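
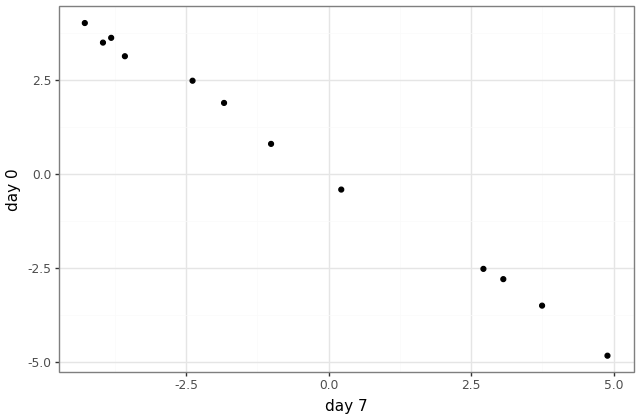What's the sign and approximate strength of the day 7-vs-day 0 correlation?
negative, strong

Points are negatively correlated; strong (|r| ≈ 1.0).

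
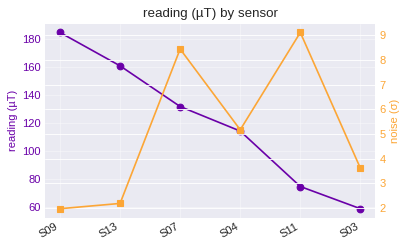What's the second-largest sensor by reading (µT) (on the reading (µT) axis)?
S13

Top 3 (on the reading (µT) axis): S09 ≈ 180, S13 ≈ 160, S07 ≈ 140.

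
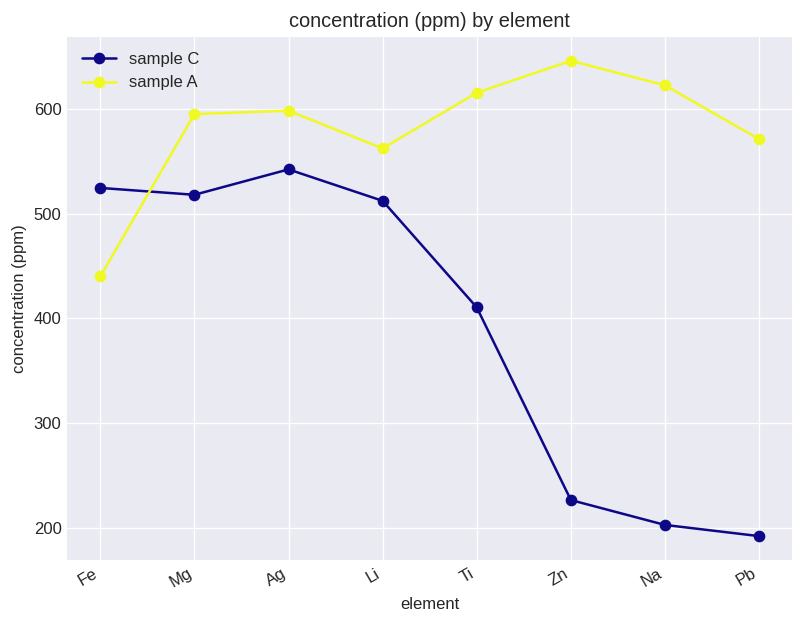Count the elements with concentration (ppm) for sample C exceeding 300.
5

Above 300: Fe, Mg, Ag, Li, Ti.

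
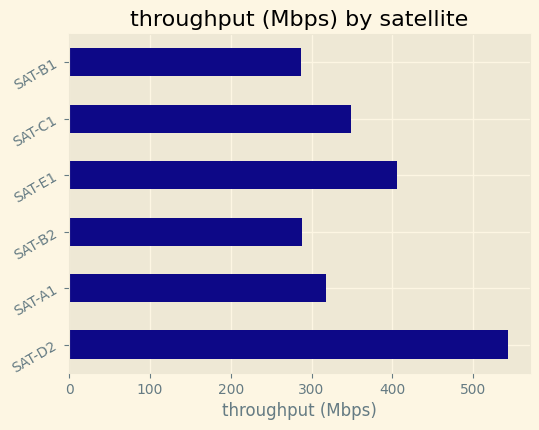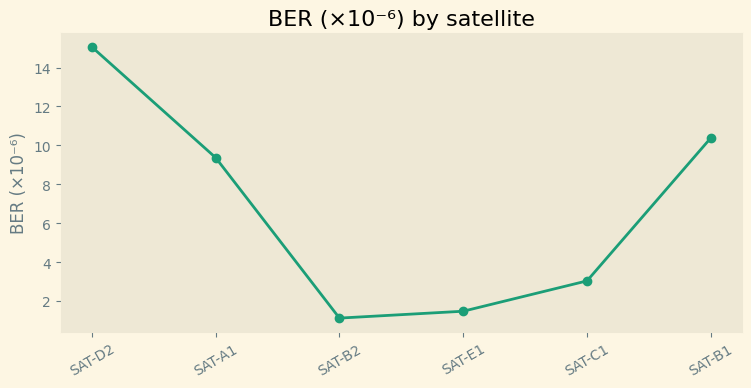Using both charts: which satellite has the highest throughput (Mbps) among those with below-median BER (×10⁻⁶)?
Chart 2 median BER (×10⁻⁶) ≈ 6; below-median satellites: SAT-B2, SAT-E1, SAT-C1. Among those, SAT-E1 has the highest throughput (Mbps) (≈ 400).

SAT-E1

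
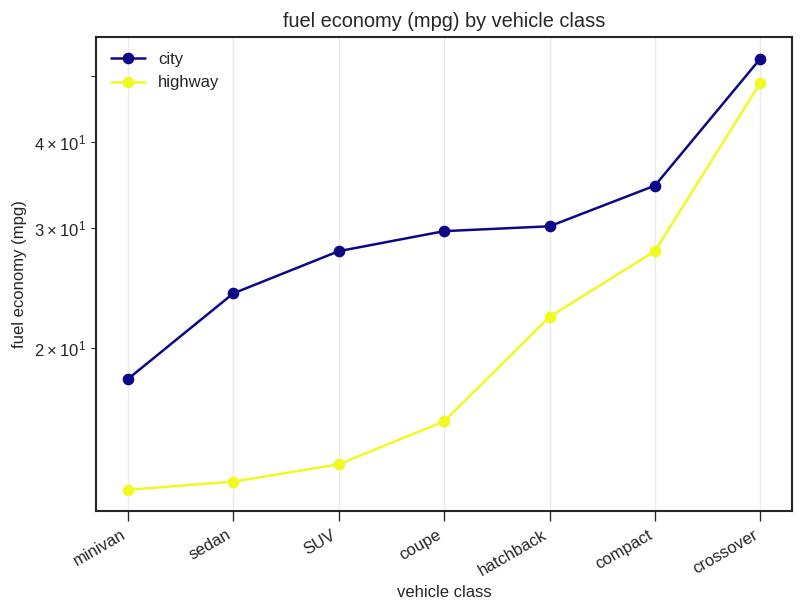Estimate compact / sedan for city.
compact ≈ 35, sedan ≈ 25; 35/25 ≈ 1.4.

≈ 1.4×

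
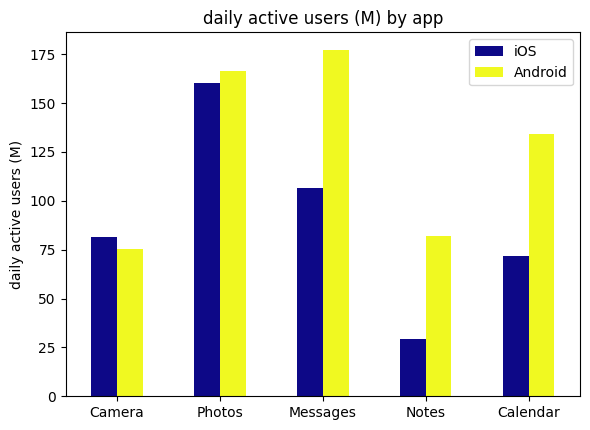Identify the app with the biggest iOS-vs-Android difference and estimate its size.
Messages, ≈ 80 M

Messages: iOS ≈ 100, Android ≈ 180 → gap ≈ 80. Next-largest (Calendar) is only ≈ 60.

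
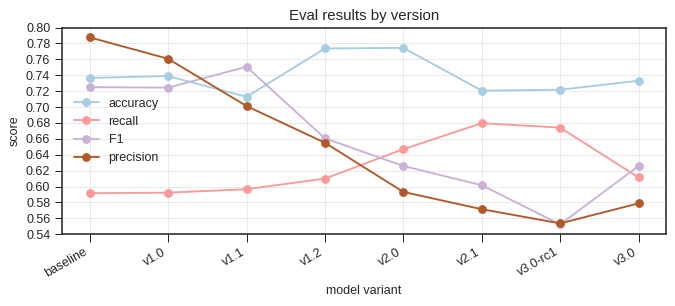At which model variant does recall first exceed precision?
v2.0

v1.2: recall ≈ 0.62 vs precision ≈ 0.66 (not yet); v2.0: recall ≈ 0.64 vs precision ≈ 0.60 (first crossover).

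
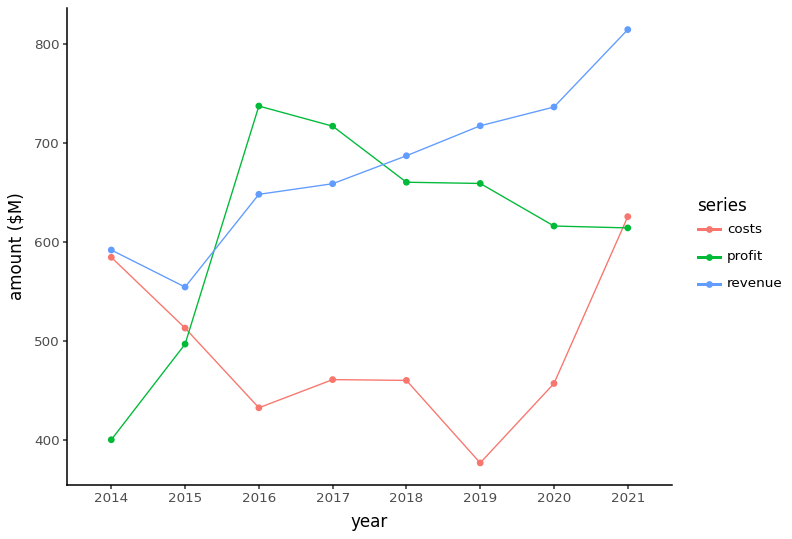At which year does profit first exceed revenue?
2016

2015: profit ≈ 500 vs revenue ≈ 550 (not yet); 2016: profit ≈ 750 vs revenue ≈ 650 (first crossover).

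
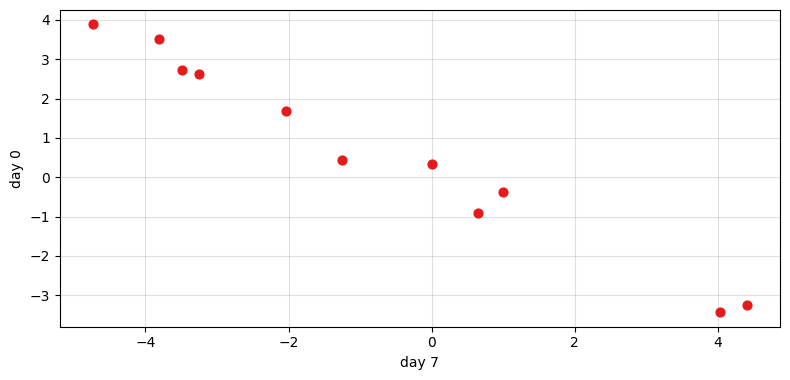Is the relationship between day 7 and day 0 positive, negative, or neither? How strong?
Points are negatively correlated; strong (|r| ≈ 1.0).

negative, strong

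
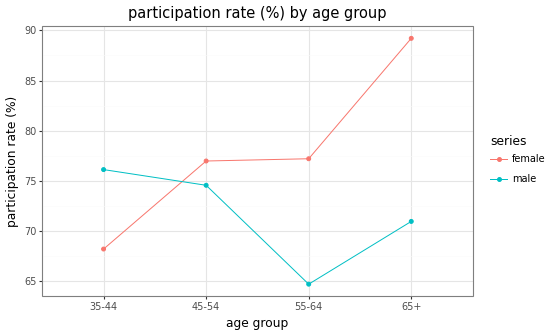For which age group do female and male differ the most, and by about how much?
65+, ≈ 20 %

65+: female ≈ 90, male ≈ 70 → gap ≈ 20. Next-largest (55-64) is only ≈ 10.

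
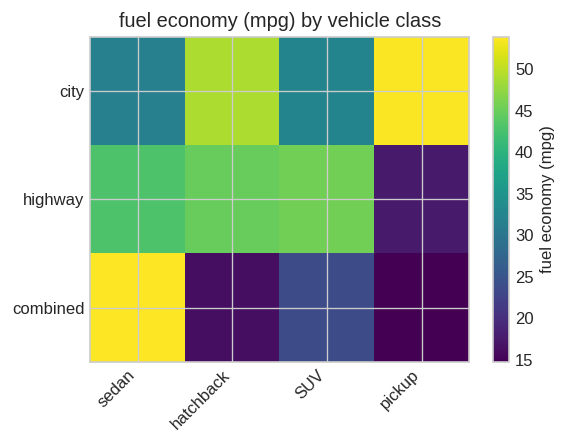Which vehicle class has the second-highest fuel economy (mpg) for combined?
SUV

Top 3 for combined: sedan ≈ 55, SUV ≈ 25, hatchback ≈ 15.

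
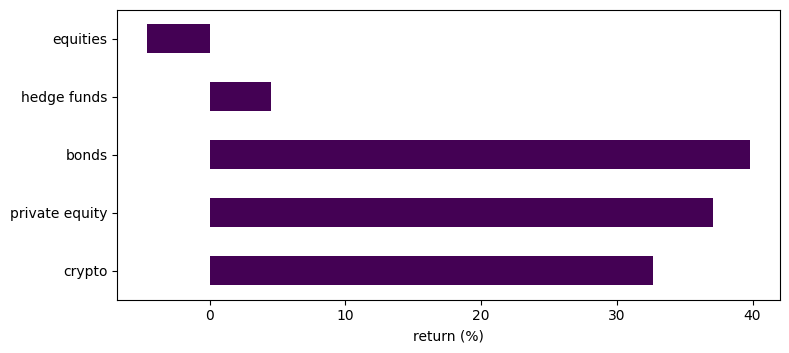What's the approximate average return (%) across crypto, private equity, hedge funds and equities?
≈ 18

(35 + 35 + 5 + -5) / 4 ≈ 18.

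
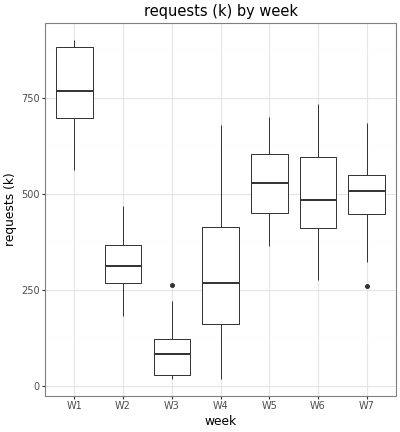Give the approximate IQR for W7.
Q3 ≈ 500, Q1 ≈ 400; IQR ≈ 100.

≈ 100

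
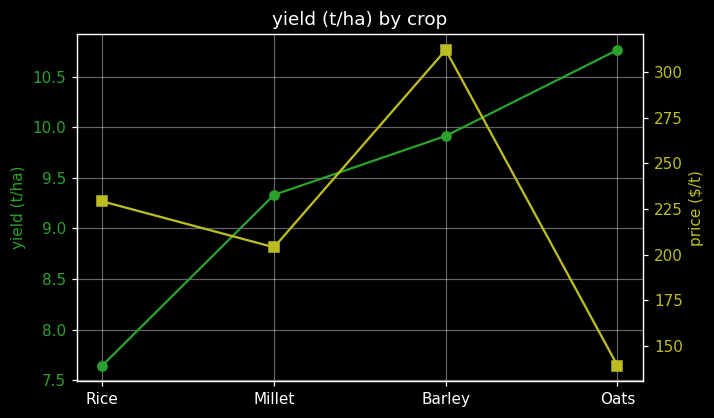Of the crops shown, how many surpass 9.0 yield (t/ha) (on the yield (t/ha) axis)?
3

Above 9.0: Millet, Barley, Oats.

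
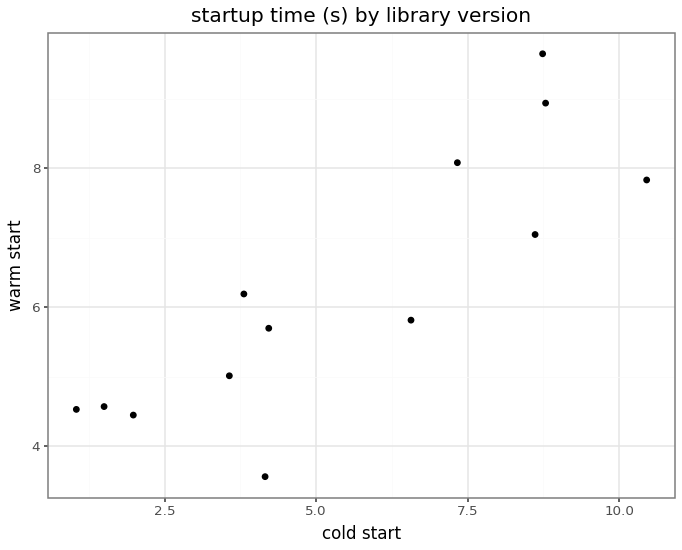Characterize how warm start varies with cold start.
Points are positively correlated; strong (|r| ≈ 0.8).

positive, strong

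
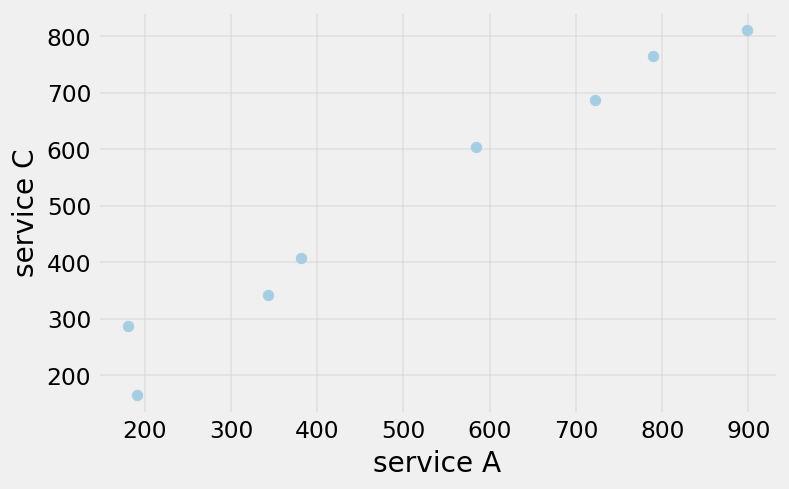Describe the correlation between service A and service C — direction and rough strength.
positive, strong

Points are positively correlated; strong (|r| ≈ 1.0).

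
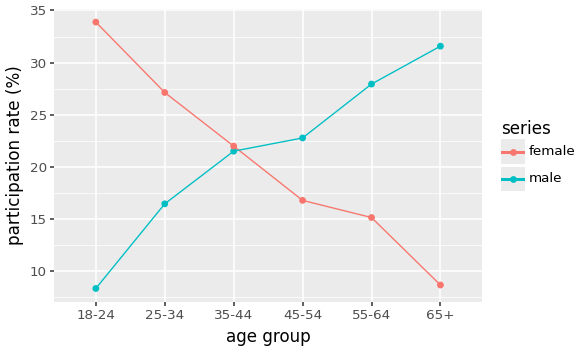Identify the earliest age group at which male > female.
35-44: male ≈ 20 vs female ≈ 20 (not yet); 45-54: male ≈ 25 vs female ≈ 15 (first crossover).

45-54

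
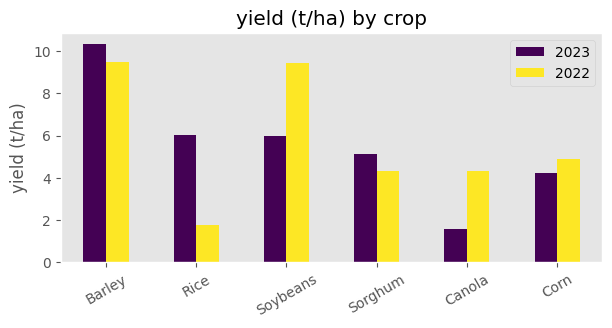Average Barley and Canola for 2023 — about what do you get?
≈ 6

(10 + 2) / 2 ≈ 6.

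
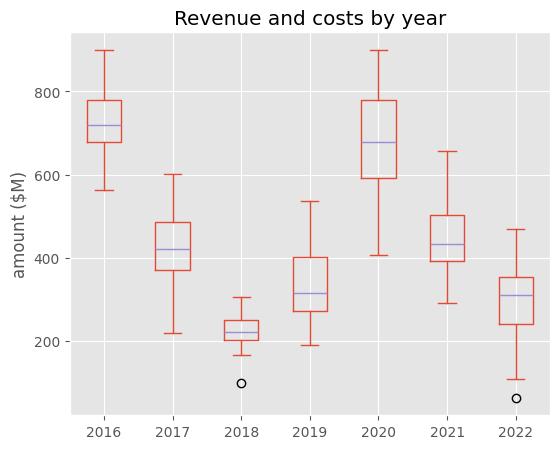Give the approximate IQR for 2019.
≈ 150

Q3 ≈ 400, Q1 ≈ 250; IQR ≈ 150.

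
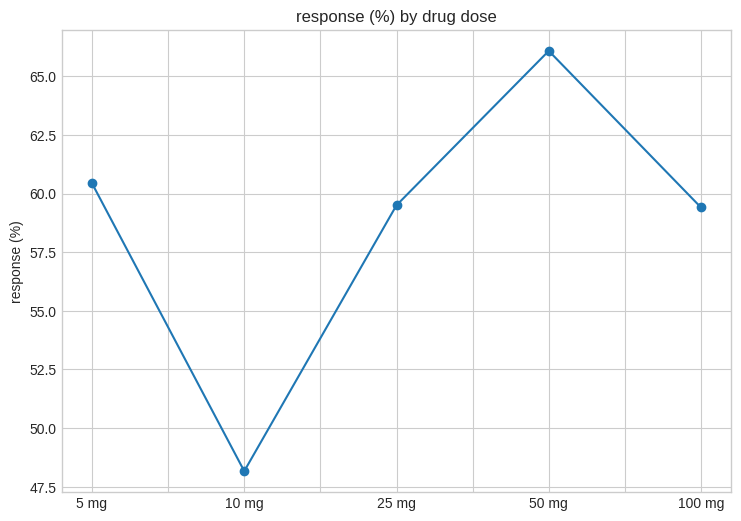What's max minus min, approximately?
≈ 18

Max 50 mg ≈ 66, min 10 mg ≈ 48; range ≈ 18.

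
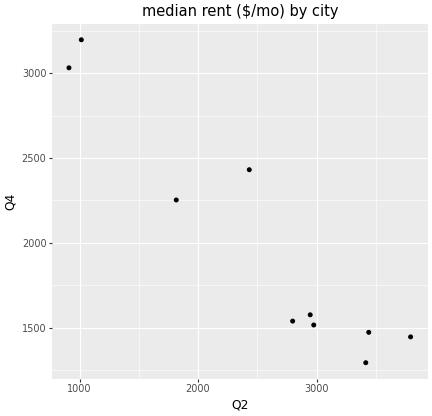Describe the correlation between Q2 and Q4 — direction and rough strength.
Points are negatively correlated; strong (|r| ≈ 0.9).

negative, strong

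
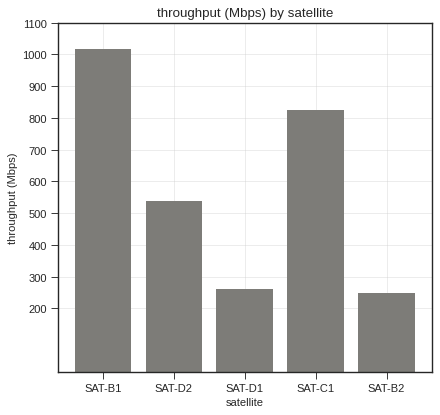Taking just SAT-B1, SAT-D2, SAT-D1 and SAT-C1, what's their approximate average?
≈ 650

(1000 + 500 + 300 + 800) / 4 ≈ 650.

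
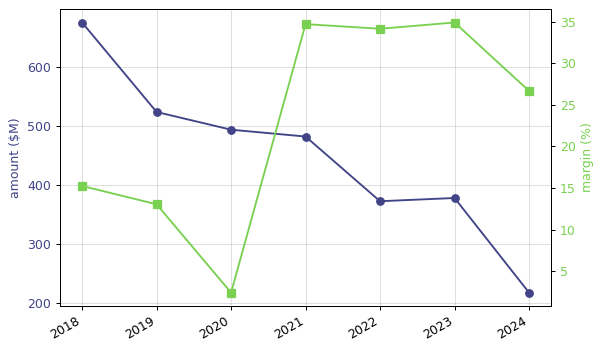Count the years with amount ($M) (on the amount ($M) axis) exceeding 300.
6

Above 300: 2018, 2019, 2020, 2021, 2022, 2023.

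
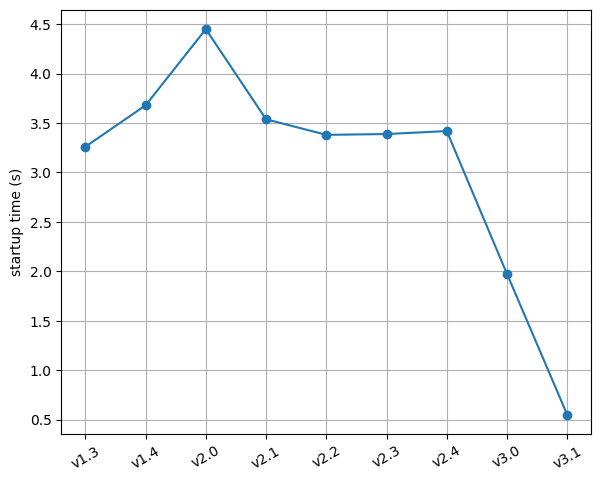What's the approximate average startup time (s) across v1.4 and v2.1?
≈ 3.5

(3.5 + 3.5) / 2 ≈ 3.5.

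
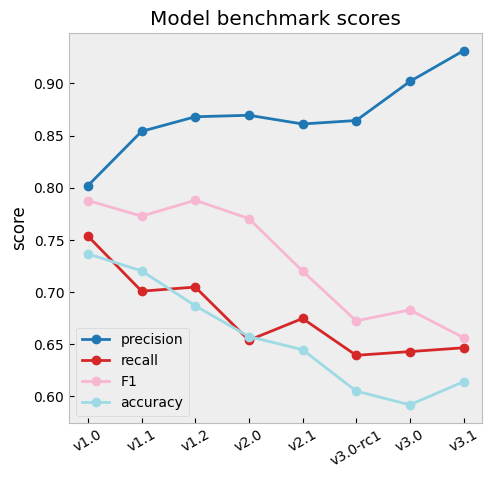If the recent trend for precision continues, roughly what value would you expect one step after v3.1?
Last three: 0.85, 0.90, 0.95 → slope ≈ 0.05/step → next ≈ 1.

≈ 1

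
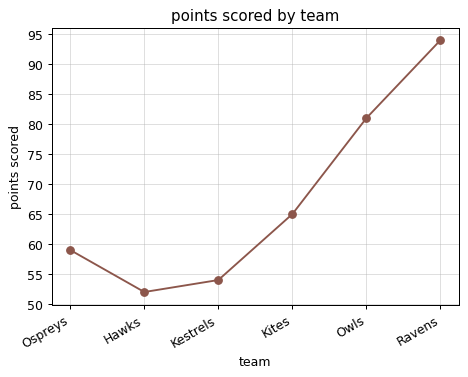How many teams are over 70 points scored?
2

Above 70: Owls, Ravens.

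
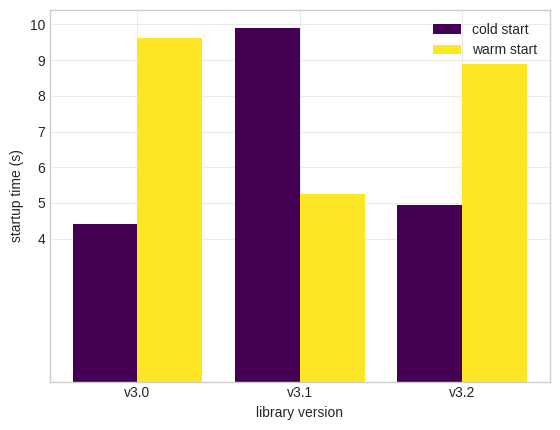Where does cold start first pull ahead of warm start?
v3.1

v3.0: cold start ≈ 4 vs warm start ≈ 10 (not yet); v3.1: cold start ≈ 10 vs warm start ≈ 5 (first crossover).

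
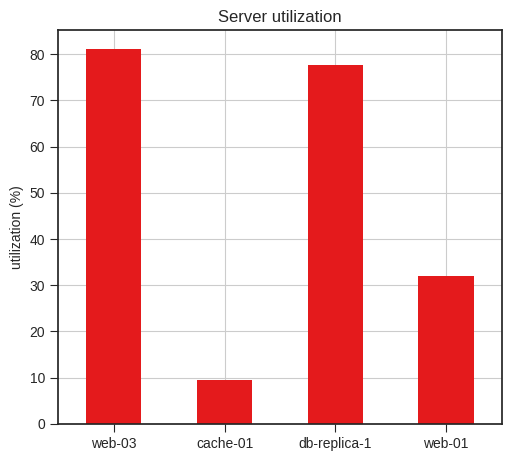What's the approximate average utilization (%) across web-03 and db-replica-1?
(80 + 80) / 2 ≈ 80.

≈ 80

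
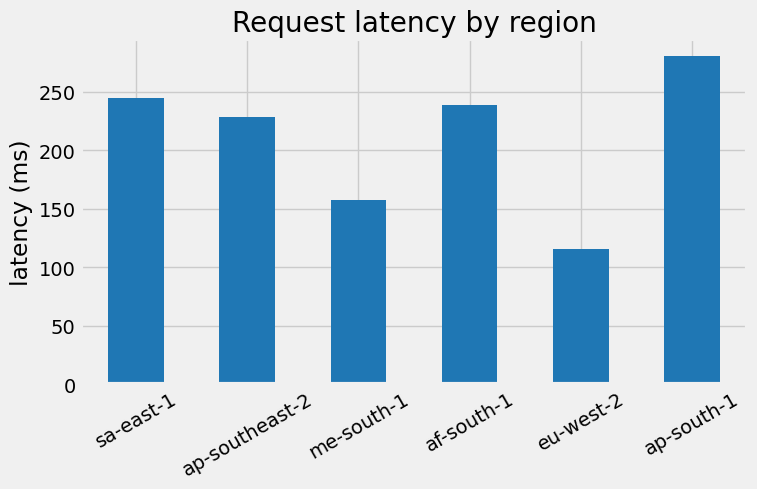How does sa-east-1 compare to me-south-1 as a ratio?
≈ 1.67×

sa-east-1 ≈ 250, me-south-1 ≈ 150; 250/150 ≈ 1.67.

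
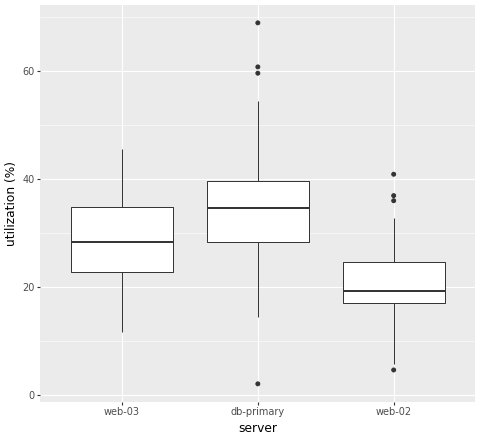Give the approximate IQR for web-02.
Q3 ≈ 24, Q1 ≈ 16; IQR ≈ 8.

≈ 8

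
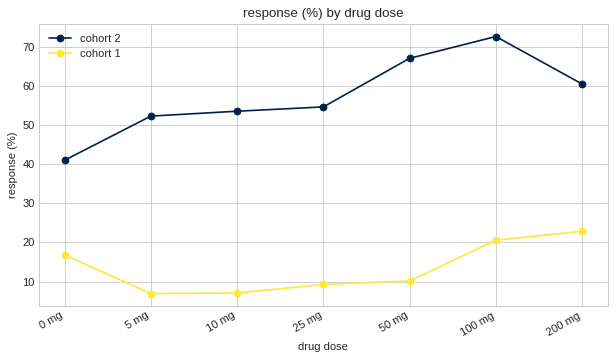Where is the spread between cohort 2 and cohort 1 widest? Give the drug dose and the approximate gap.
50 mg, ≈ 60 %

50 mg: cohort 2 ≈ 70, cohort 1 ≈ 10 → gap ≈ 60. Next-largest (100 mg) is only ≈ 50.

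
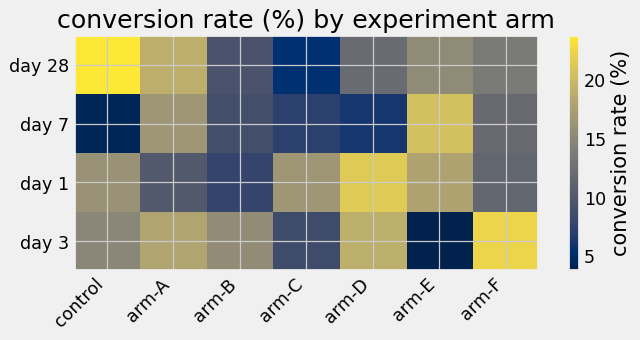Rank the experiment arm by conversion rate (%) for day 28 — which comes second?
arm-A

Top 3 for day 28: control ≈ 24, arm-A ≈ 18, arm-E ≈ 16.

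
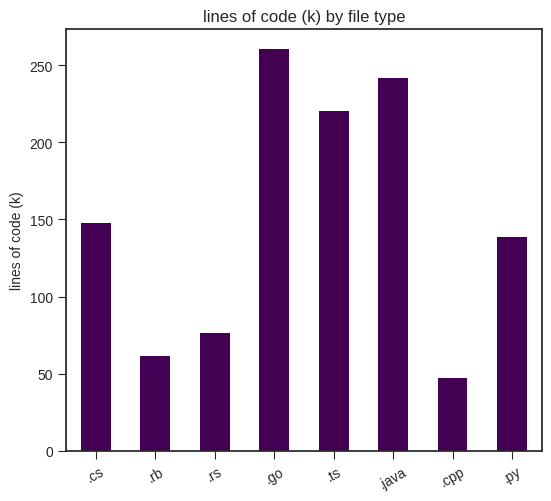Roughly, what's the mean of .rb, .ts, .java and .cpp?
(50 + 225 + 250 + 50) / 4 ≈ 144.

≈ 144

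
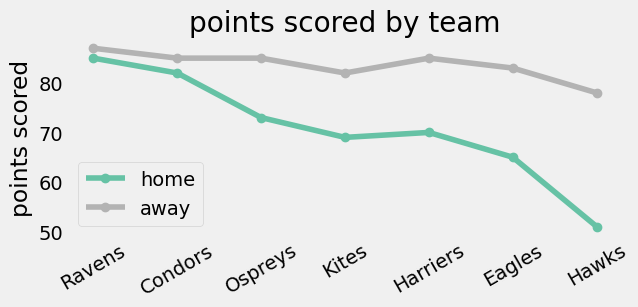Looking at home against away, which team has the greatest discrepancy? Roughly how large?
Hawks: home ≈ 50, away ≈ 80 → gap ≈ 30. Next-largest (Eagles) is only ≈ 20.

Hawks, ≈ 30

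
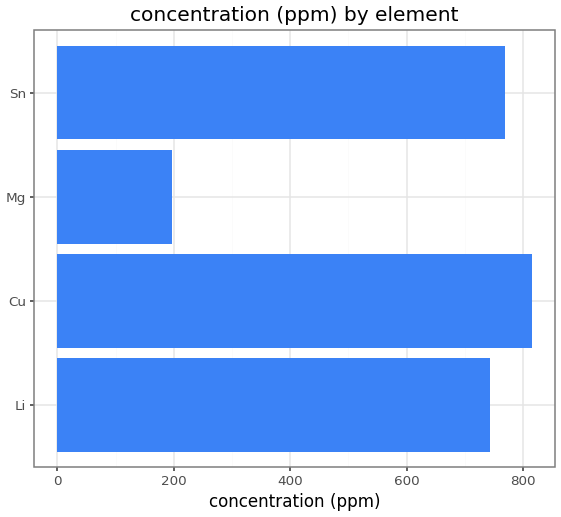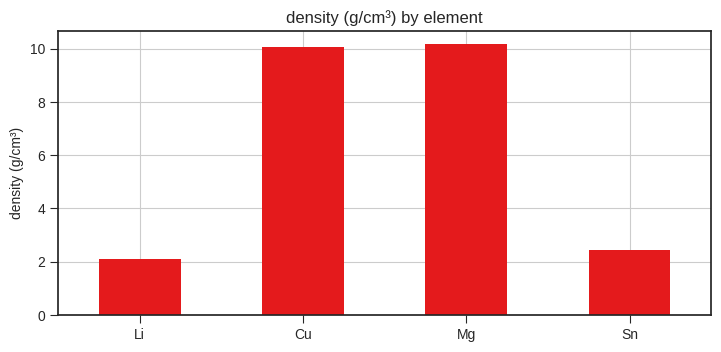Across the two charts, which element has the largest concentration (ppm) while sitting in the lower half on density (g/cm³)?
Chart 2 median density (g/cm³) ≈ 6; below-median elements: Li, Sn. Among those, Sn has the highest concentration (ppm) (≈ 800).

Sn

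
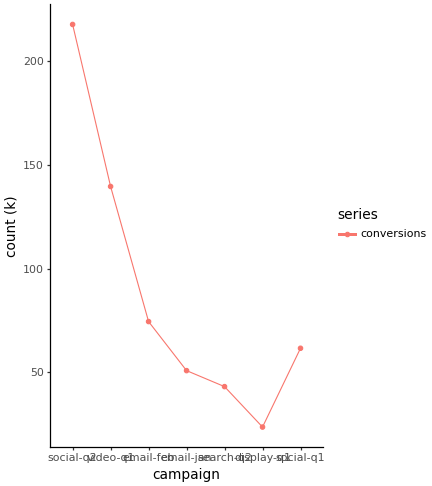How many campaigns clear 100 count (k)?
2

Above 100: social-q2, video-q1.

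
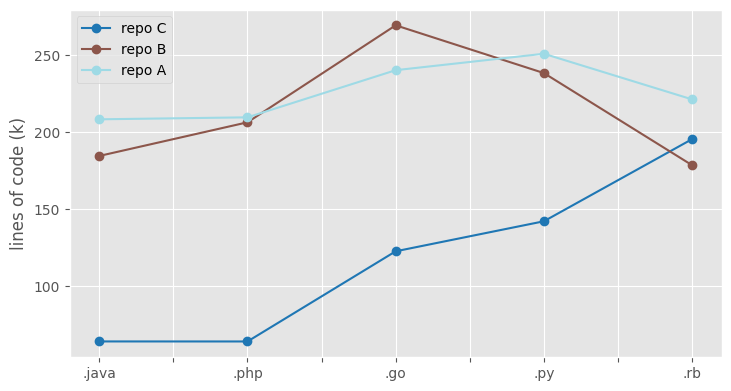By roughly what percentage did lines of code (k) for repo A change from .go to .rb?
.go ≈ 240, .rb ≈ 220; (220 − 240) / 240 ≈ -8.3%.

≈ -8.3%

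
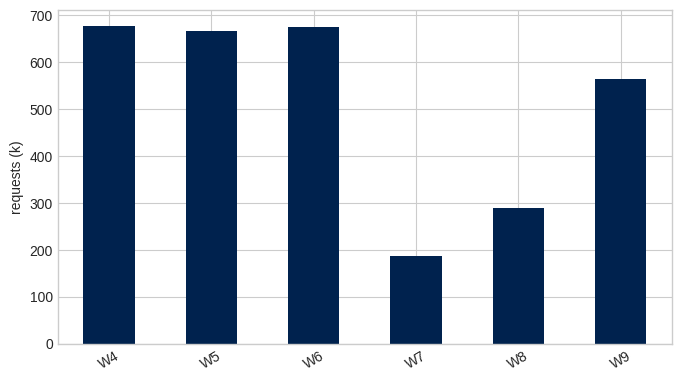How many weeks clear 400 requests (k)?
Above 400: W4, W5, W6, W9.

4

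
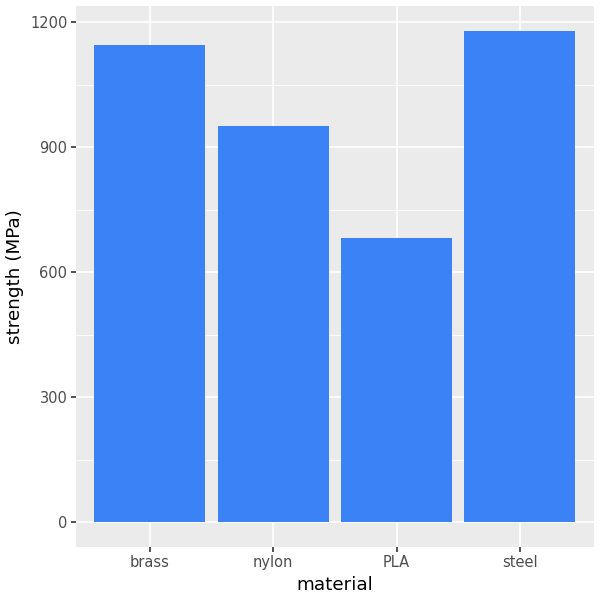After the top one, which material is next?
Top 3: steel ≈ 1200, brass ≈ 1100, nylon ≈ 1000.

brass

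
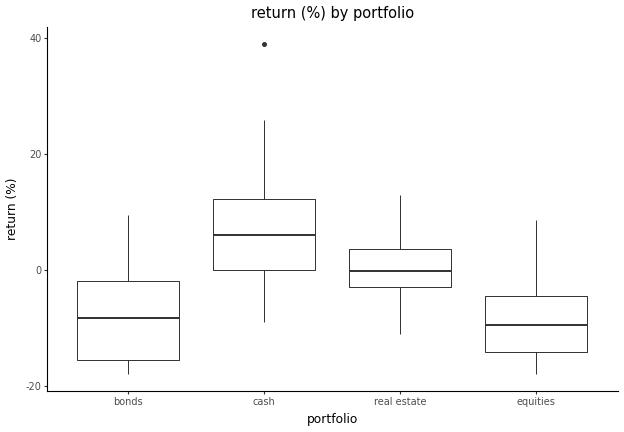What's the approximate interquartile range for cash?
Q3 ≈ 12, Q1 ≈ 0; IQR ≈ 12.

≈ 12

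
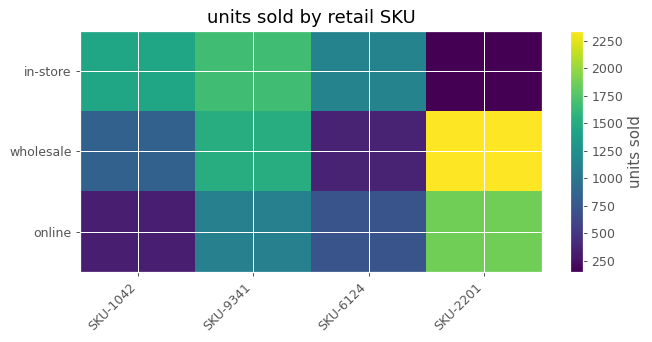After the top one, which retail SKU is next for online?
Top 3 for online: SKU-2201 ≈ 1800, SKU-9341 ≈ 1200, SKU-6124 ≈ 800.

SKU-9341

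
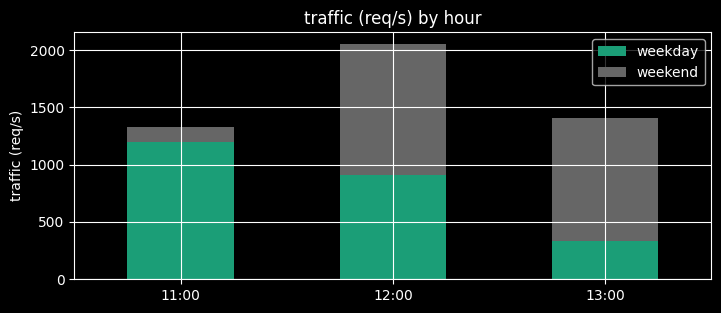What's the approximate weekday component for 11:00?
weekday top ≈ 1200, bottom ≈ 0; segment ≈ 1200.

≈ 1200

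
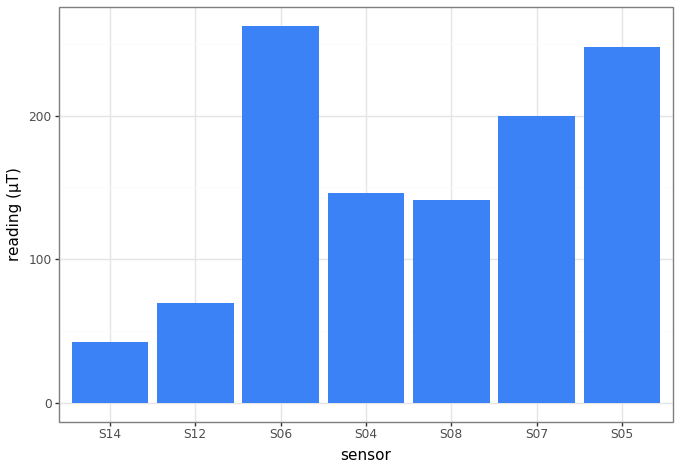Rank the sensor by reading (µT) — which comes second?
Top 3: S06 ≈ 275, S05 ≈ 250, S07 ≈ 200.

S05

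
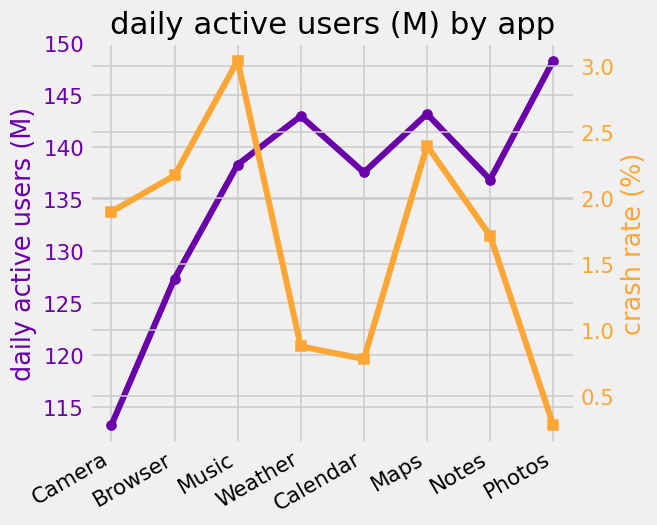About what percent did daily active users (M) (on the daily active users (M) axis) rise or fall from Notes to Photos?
≈ +11.1%

Notes ≈ 135, Photos ≈ 150; (150 − 135) / 135 ≈ +11.1%.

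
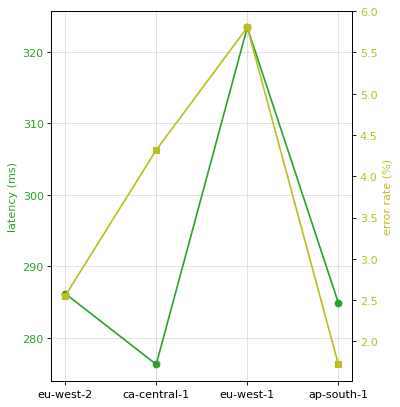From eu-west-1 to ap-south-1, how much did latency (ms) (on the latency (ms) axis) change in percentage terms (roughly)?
≈ -12.3%

eu-west-1 ≈ 325, ap-south-1 ≈ 285; (285 − 325) / 325 ≈ -12.3%.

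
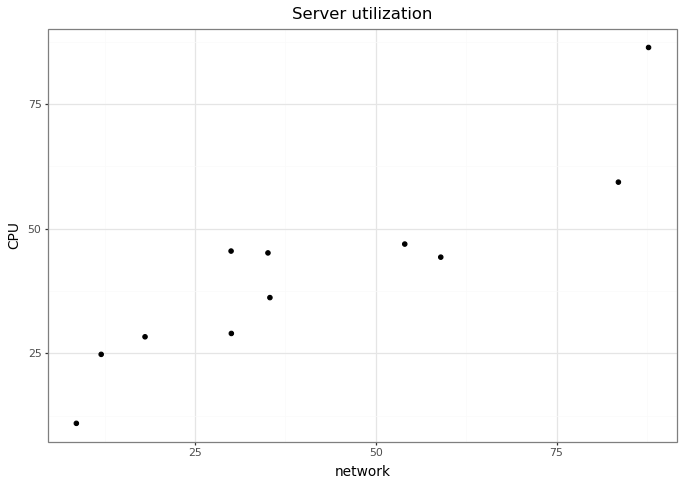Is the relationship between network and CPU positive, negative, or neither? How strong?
positive, strong

Points are positively correlated; strong (|r| ≈ 0.9).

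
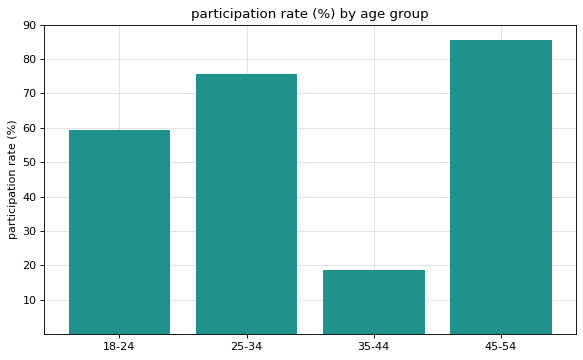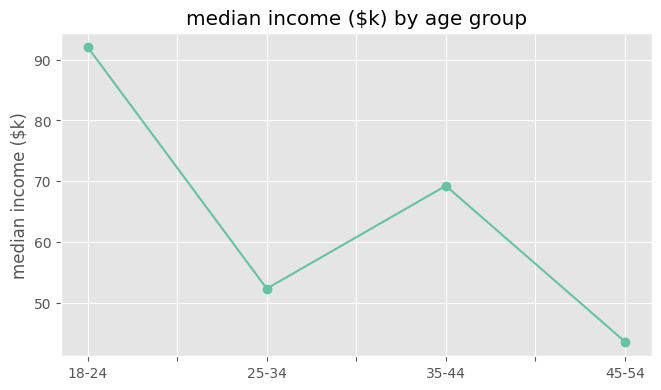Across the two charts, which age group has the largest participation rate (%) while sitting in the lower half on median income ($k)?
Chart 2 median median income ($k) ≈ 60; below-median age groups: 25-34, 45-54. Among those, 45-54 has the highest participation rate (%) (≈ 90).

45-54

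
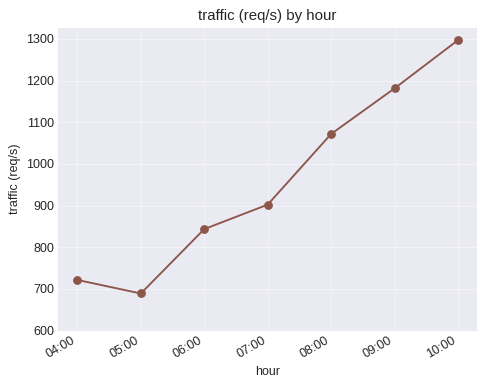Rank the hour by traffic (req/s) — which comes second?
09:00

Top 3: 10:00 ≈ 1300, 09:00 ≈ 1200, 08:00 ≈ 1100.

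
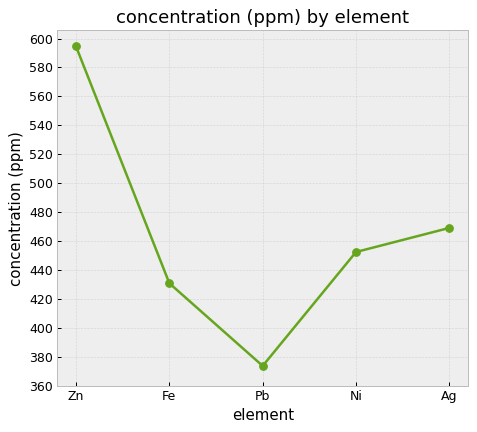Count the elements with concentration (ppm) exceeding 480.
Above 480: Zn.

1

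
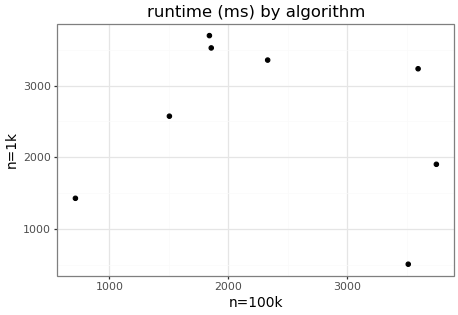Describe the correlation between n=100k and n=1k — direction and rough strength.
Points are roughly uncorrelated; weak (|r| ≈ 0.2).

no clear correlation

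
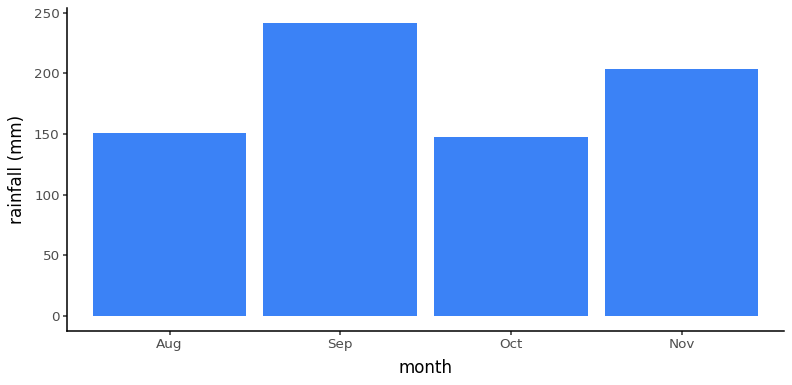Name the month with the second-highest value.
Nov

Top 3: Sep ≈ 250, Nov ≈ 200, Aug ≈ 150.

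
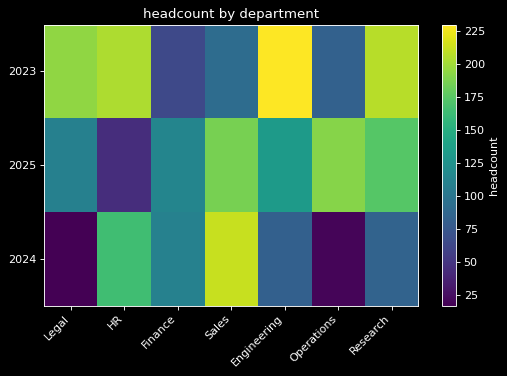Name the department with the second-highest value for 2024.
Top 3 for 2024: Sales ≈ 220, HR ≈ 160, Finance ≈ 120.

HR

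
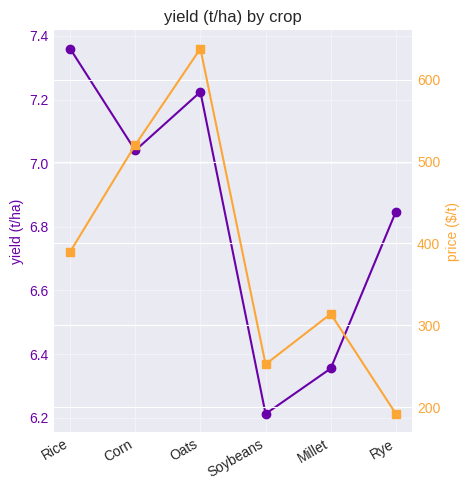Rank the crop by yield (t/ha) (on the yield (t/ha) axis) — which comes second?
Top 3 (on the yield (t/ha) axis): Rice ≈ 7.4, Oats ≈ 7.2, Corn ≈ 7.0.

Oats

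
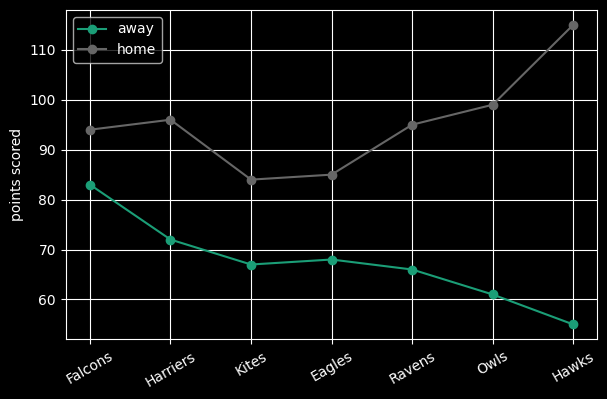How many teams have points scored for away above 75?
Above 75: Falcons.

1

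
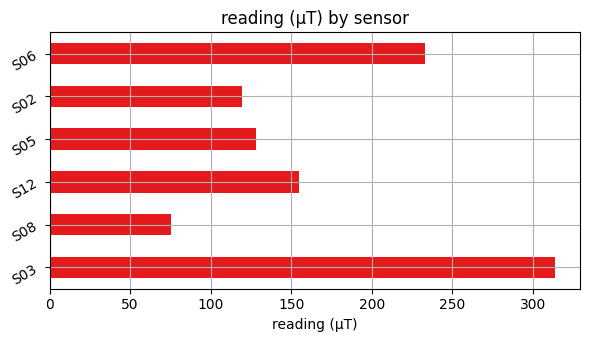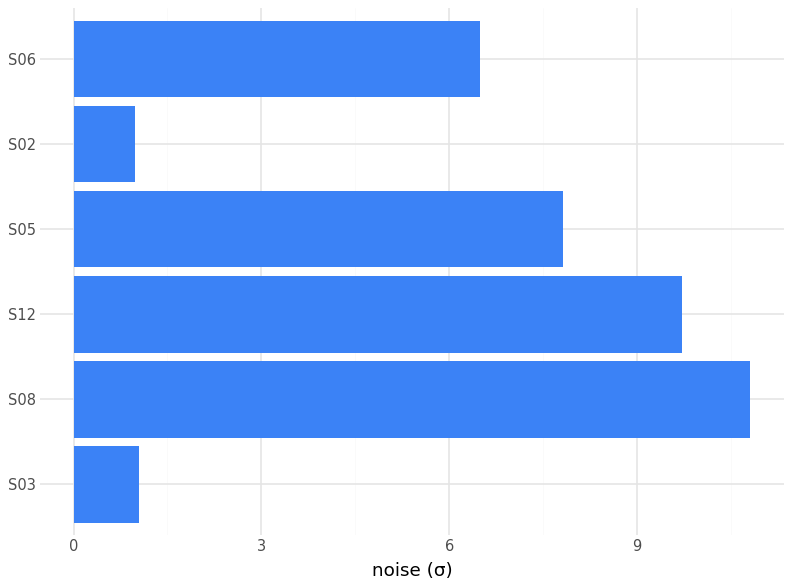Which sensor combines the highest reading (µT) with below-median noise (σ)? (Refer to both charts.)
Chart 2 median noise (σ) ≈ 7; below-median sensors: S03, S02, S06. Among those, S03 has the highest reading (µT) (≈ 300).

S03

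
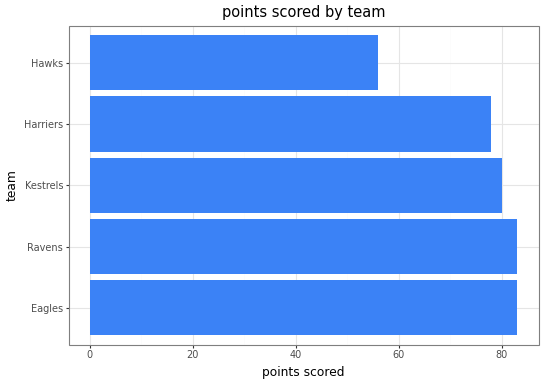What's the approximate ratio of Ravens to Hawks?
≈ 1.33×

Ravens ≈ 80, Hawks ≈ 60; 80/60 ≈ 1.33.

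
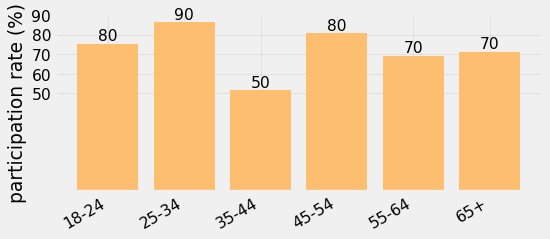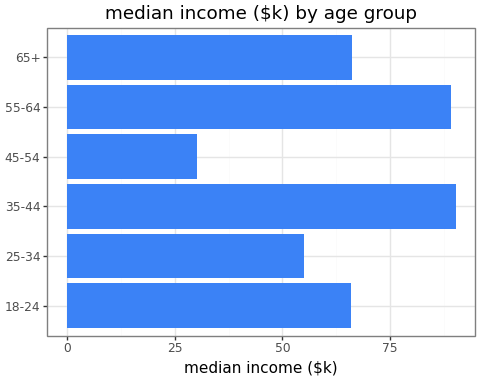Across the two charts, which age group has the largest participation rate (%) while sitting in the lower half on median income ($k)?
Chart 2 median median income ($k) ≈ 70; below-median age groups: 18-24, 25-34, 45-54. Among those, 25-34 has the highest participation rate (%) (≈ 90).

25-34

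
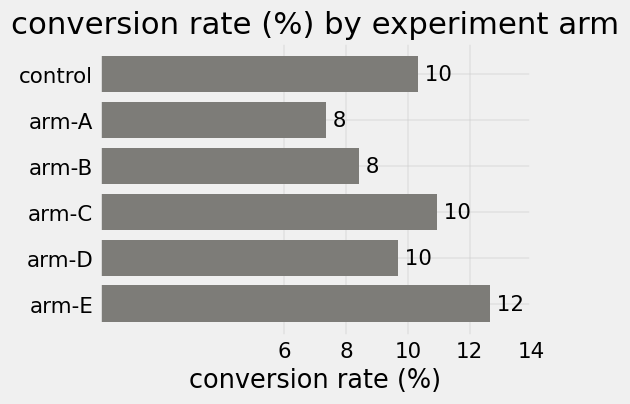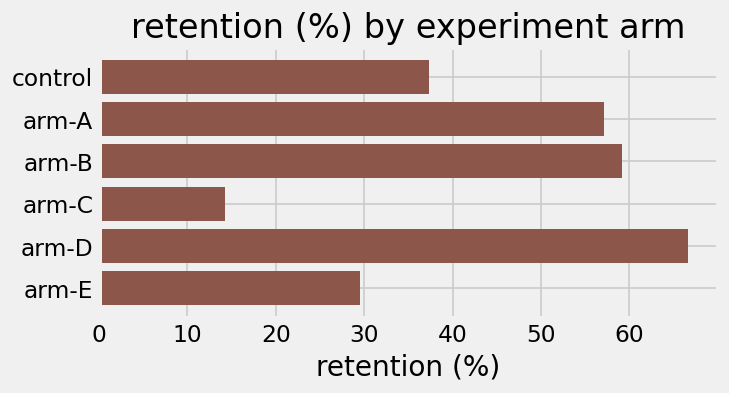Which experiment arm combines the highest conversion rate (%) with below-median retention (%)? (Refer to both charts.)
Chart 2 median retention (%) ≈ 50; below-median experiment arms: control, arm-C, arm-E. Among those, arm-E has the highest conversion rate (%) (≈ 12).

arm-E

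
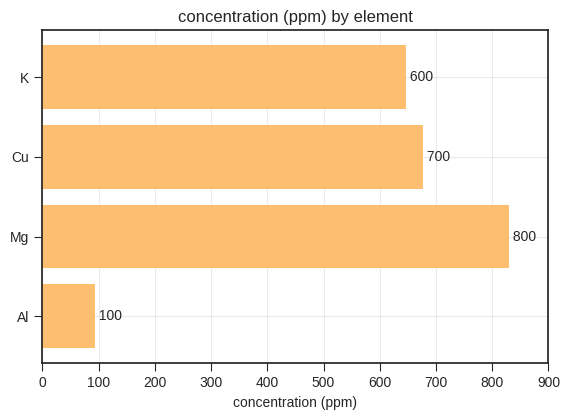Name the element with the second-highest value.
Cu

Top 3: Mg ≈ 800, Cu ≈ 700, K ≈ 600.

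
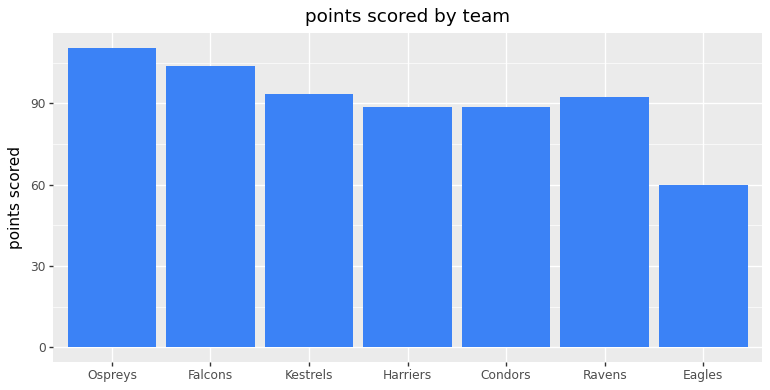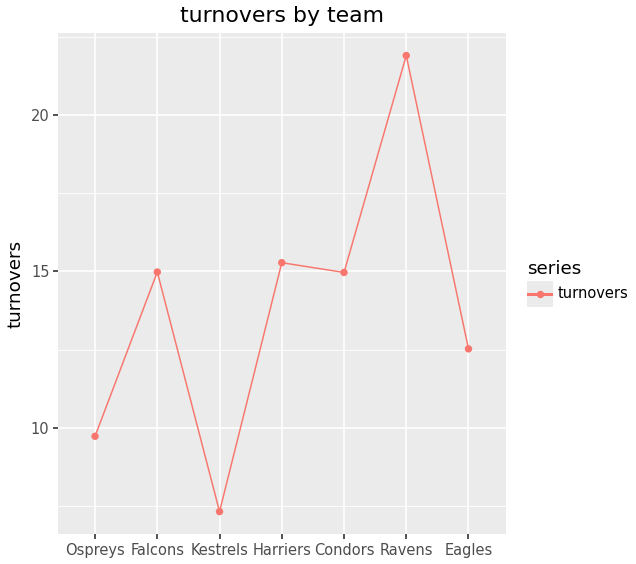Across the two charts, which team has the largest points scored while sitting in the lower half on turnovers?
Chart 2 median turnovers ≈ 15; below-median teams: Ospreys, Kestrels, Eagles. Among those, Ospreys has the highest points scored (≈ 120).

Ospreys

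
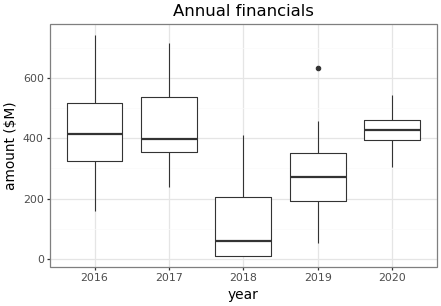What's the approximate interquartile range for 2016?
≈ 200

Q3 ≈ 500, Q1 ≈ 300; IQR ≈ 200.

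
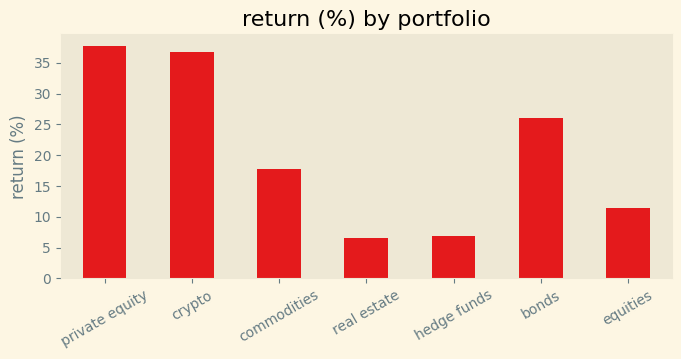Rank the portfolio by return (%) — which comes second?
Top 3: private equity ≈ 40, crypto ≈ 35, bonds ≈ 25.

crypto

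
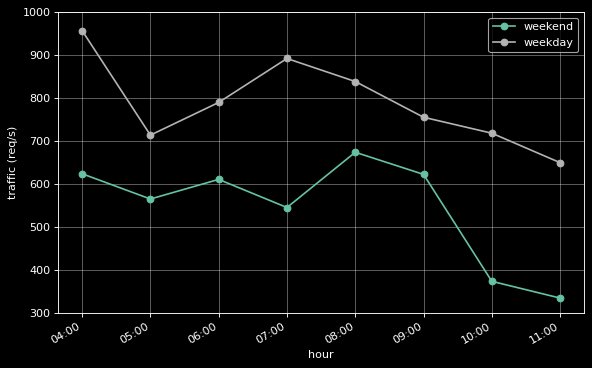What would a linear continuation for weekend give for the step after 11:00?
Last three: 600, 400, 300 → slope ≈ -150/step → next ≈ 150.

≈ 150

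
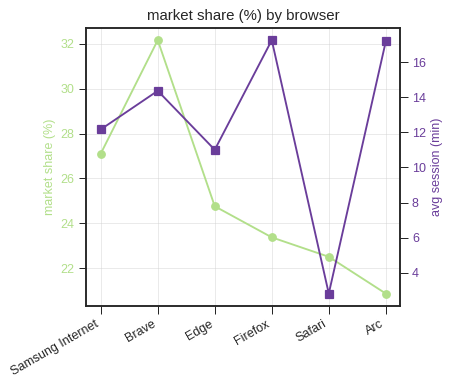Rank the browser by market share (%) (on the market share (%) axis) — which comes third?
Top 4 (on the market share (%) axis): Brave ≈ 32, Samsung Internet ≈ 27, Edge ≈ 25, Firefox ≈ 23.

Edge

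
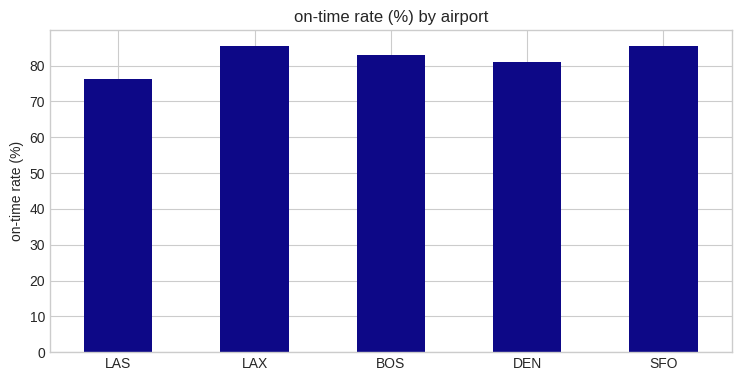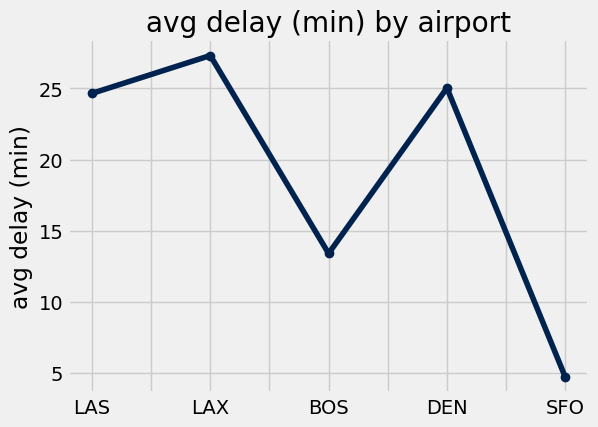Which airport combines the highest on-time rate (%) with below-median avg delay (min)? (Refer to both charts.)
SFO

Chart 2 median avg delay (min) ≈ 25; below-median airports: BOS, SFO. Among those, SFO has the highest on-time rate (%) (≈ 90).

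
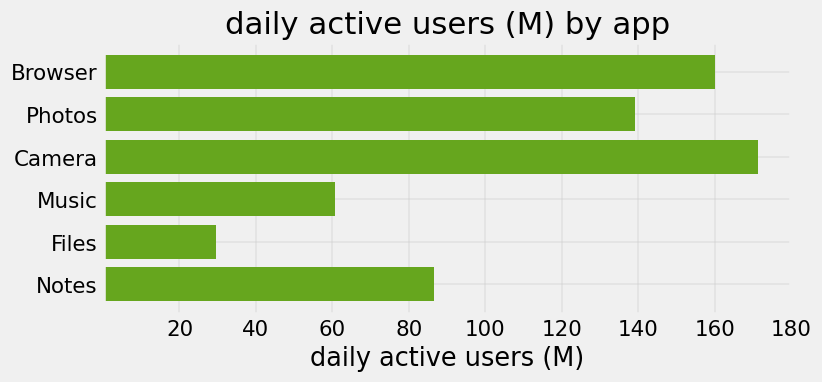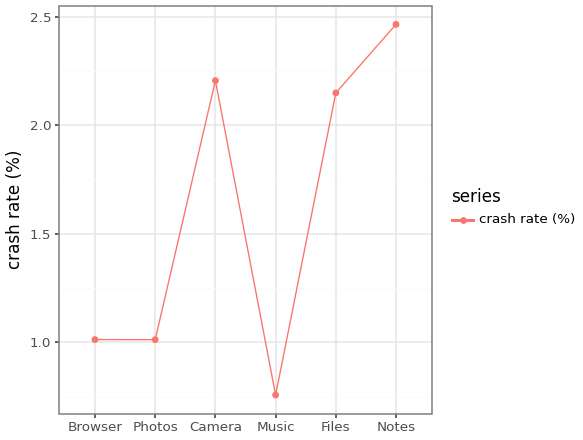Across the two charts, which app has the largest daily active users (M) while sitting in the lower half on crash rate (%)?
Chart 2 median crash rate (%) ≈ 1.5; below-median apps: Browser, Photos, Music. Among those, Browser has the highest daily active users (M) (≈ 160).

Browser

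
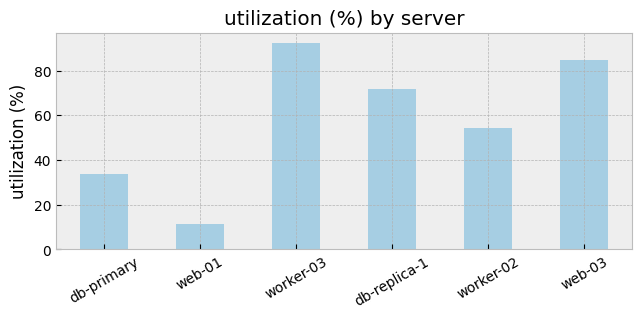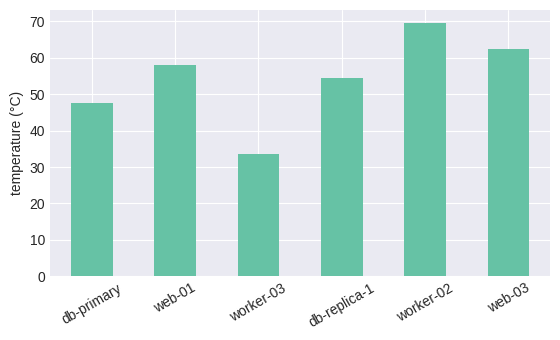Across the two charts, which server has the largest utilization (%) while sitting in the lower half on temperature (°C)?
worker-03

Chart 2 median temperature (°C) ≈ 60; below-median servers: db-primary, worker-03, db-replica-1. Among those, worker-03 has the highest utilization (%) (≈ 90).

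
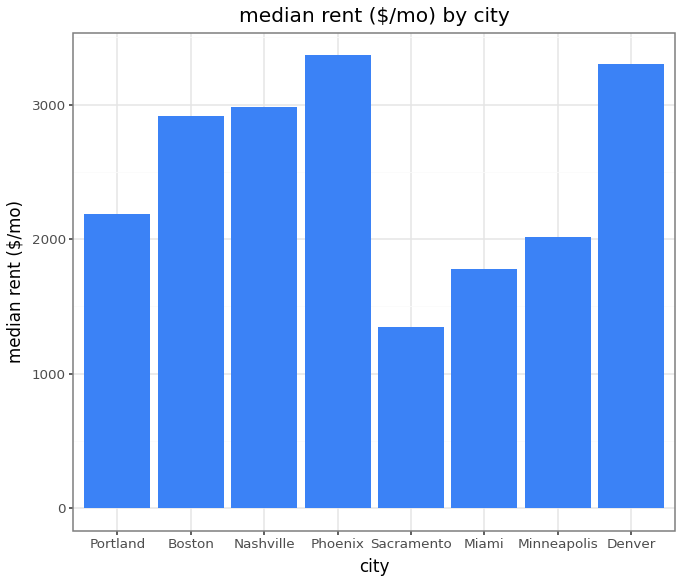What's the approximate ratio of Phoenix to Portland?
≈ 1.75×

Phoenix ≈ 3500, Portland ≈ 2000; 3500/2000 ≈ 1.75.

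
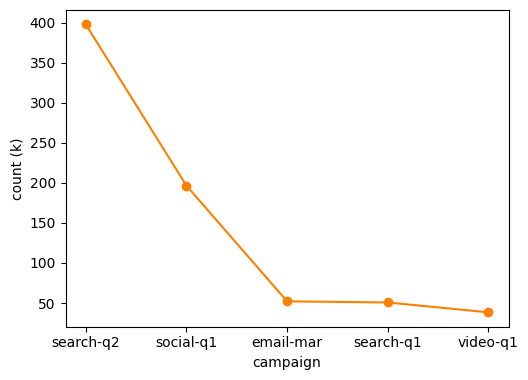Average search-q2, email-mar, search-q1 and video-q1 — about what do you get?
(400 + 50 + 50 + 50) / 4 ≈ 138.

≈ 138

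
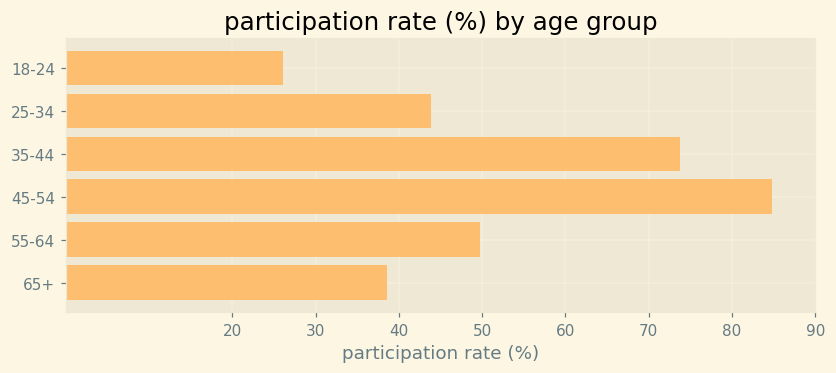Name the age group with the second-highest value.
35-44

Top 3: 45-54 ≈ 80, 35-44 ≈ 70, 55-64 ≈ 50.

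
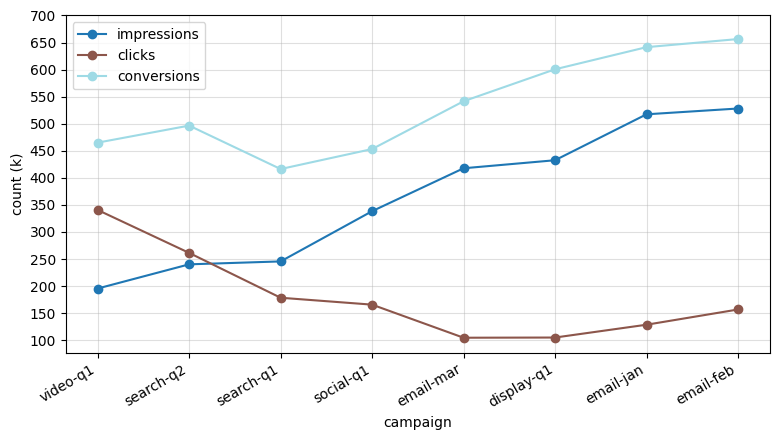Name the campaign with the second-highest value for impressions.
Top 3 for impressions: email-feb ≈ 550, email-jan ≈ 500, display-q1 ≈ 450.

email-jan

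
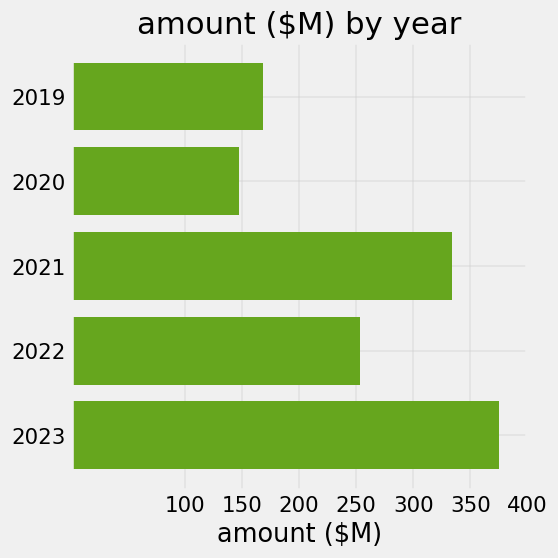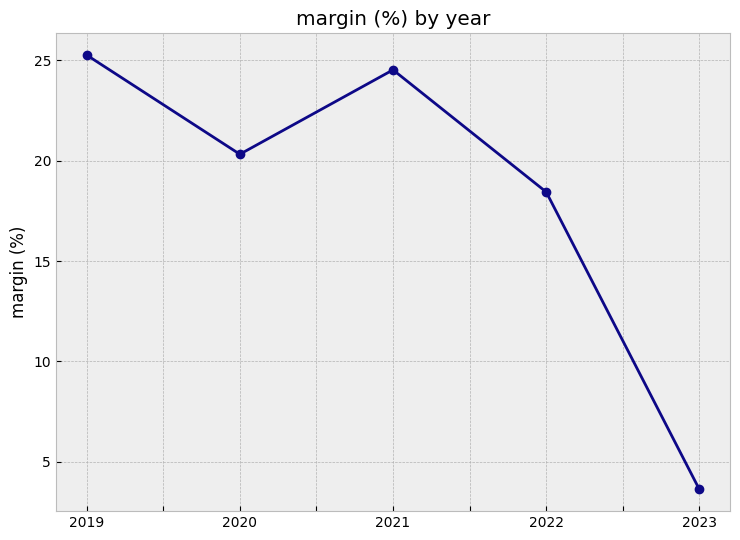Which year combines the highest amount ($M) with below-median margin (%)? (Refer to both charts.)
Chart 2 median margin (%) ≈ 20; below-median years: 2022, 2023. Among those, 2023 has the highest amount ($M) (≈ 400).

2023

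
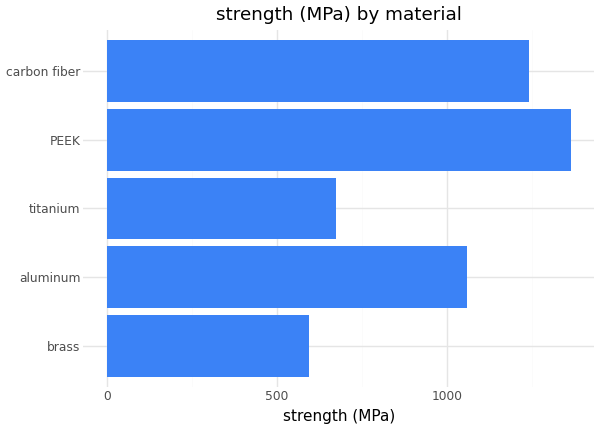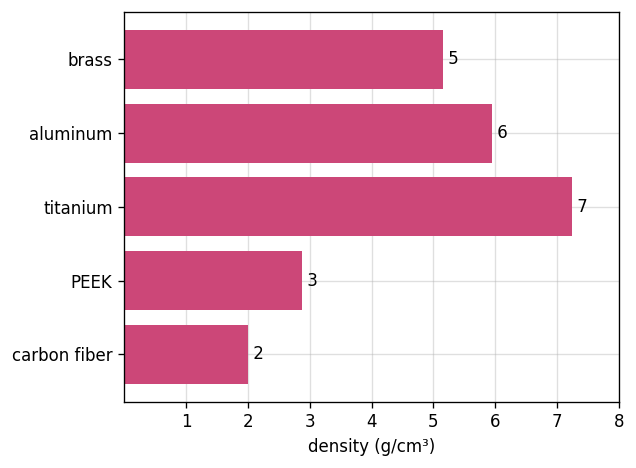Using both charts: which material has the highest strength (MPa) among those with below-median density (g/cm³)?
PEEK

Chart 2 median density (g/cm³) ≈ 5; below-median materials: PEEK, carbon fiber. Among those, PEEK has the highest strength (MPa) (≈ 1400).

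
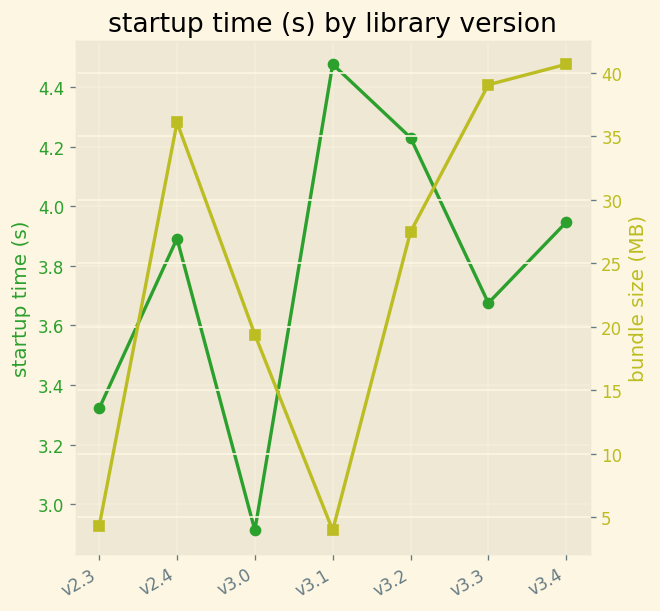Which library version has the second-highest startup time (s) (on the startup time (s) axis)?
v3.2

Top 3 (on the startup time (s) axis): v3.1 ≈ 4.4, v3.2 ≈ 4.2, v3.4 ≈ 4.0.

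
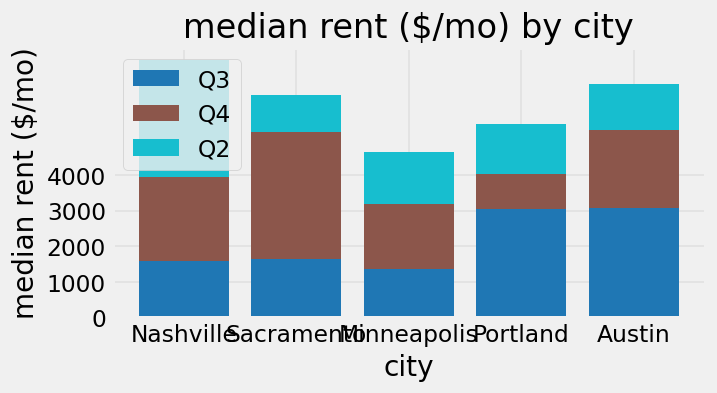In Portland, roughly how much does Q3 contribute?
Q3 top ≈ 3000, bottom ≈ 0; segment ≈ 3000.

≈ 3000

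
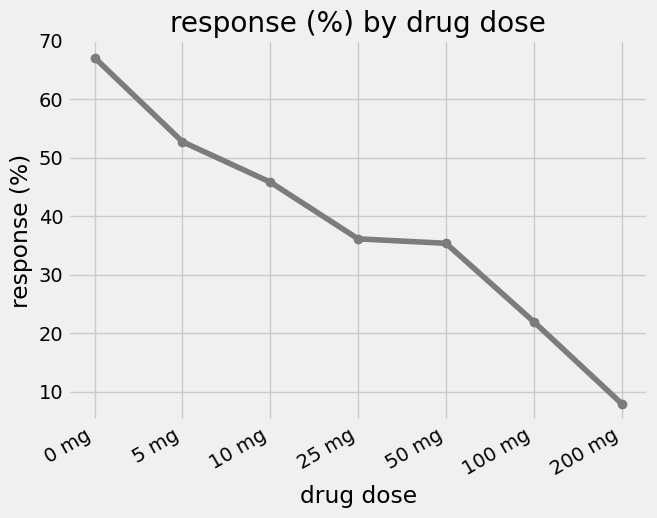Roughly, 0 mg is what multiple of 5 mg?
0 mg ≈ 65, 5 mg ≈ 55; 65/55 ≈ 1.18.

≈ 1.18×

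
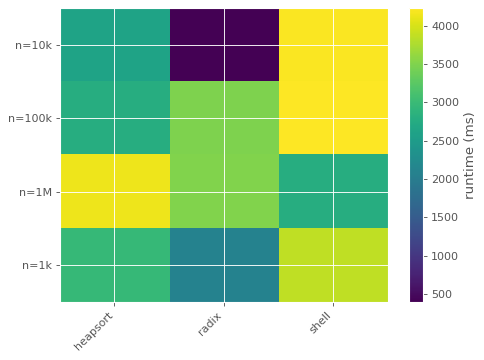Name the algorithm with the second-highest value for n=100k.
Top 3 for n=100k: shell ≈ 4000, radix ≈ 3500, heapsort ≈ 3000.

radix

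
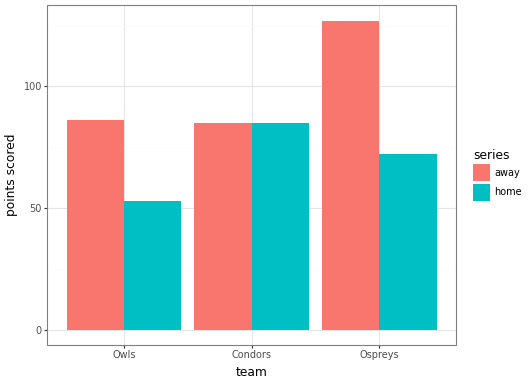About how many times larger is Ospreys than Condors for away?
≈ 1.5×

Ospreys ≈ 120, Condors ≈ 80; 120/80 ≈ 1.5.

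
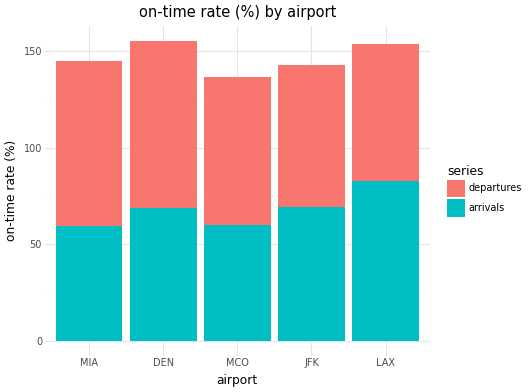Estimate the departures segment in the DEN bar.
departures top ≈ 160, bottom ≈ 60; segment ≈ 100.

≈ 100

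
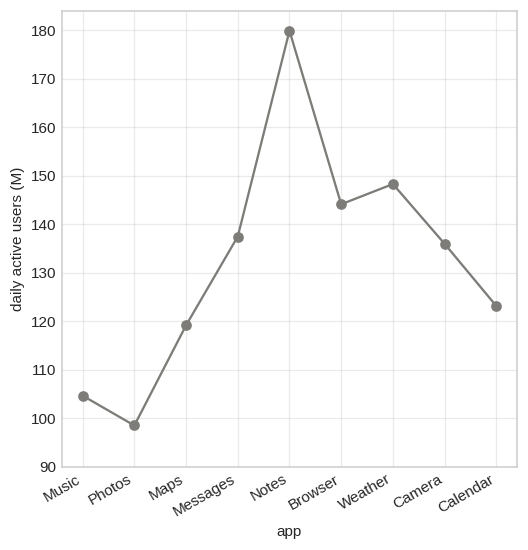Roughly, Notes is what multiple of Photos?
≈ 1.8×

Notes ≈ 180, Photos ≈ 100; 180/100 ≈ 1.8.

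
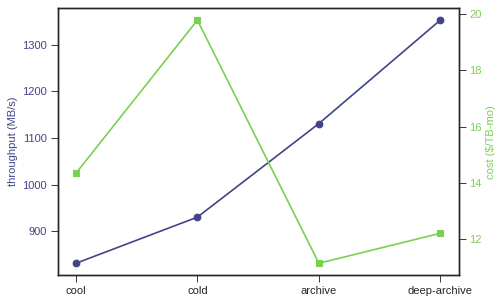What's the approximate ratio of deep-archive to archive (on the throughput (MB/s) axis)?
≈ 1.17×

deep-archive ≈ 1350, archive ≈ 1150; 1350/1150 ≈ 1.17.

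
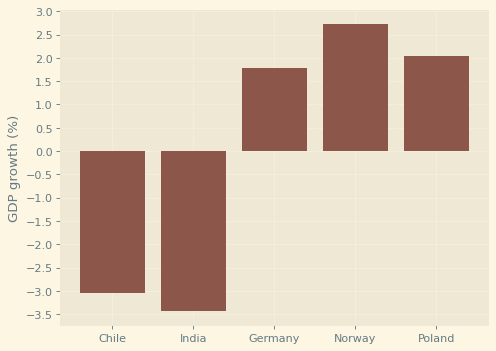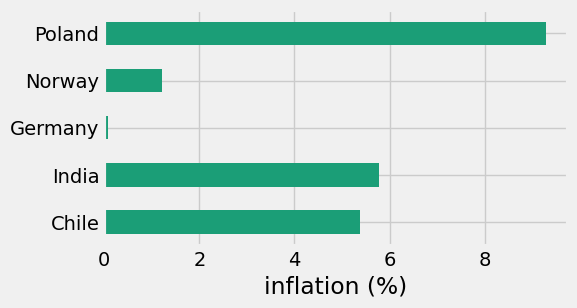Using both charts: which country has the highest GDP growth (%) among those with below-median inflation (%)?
Chart 2 median inflation (%) ≈ 5; below-median countries: Germany, Norway. Among those, Norway has the highest GDP growth (%) (≈ 2.5).

Norway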